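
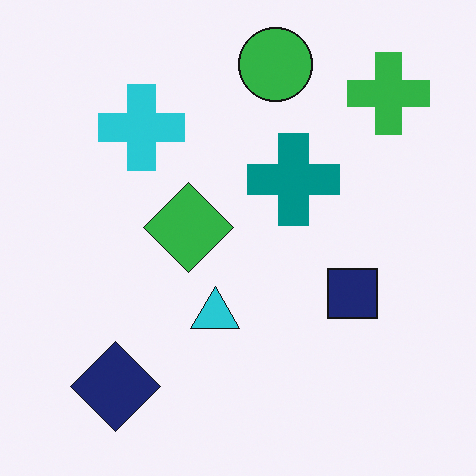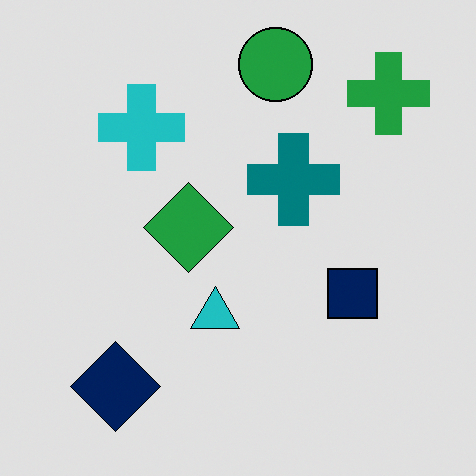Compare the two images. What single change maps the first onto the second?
Posterized to a reduced palette.

Each flat color has snapped to a coarser quantized level — most visibly, the near-white background has dropped to a flat grey.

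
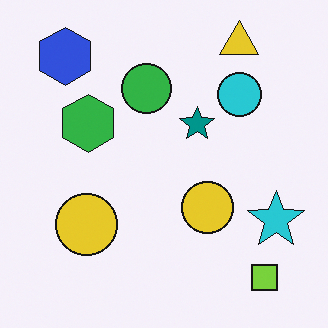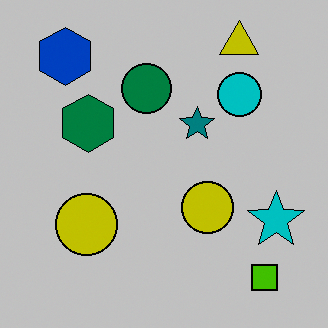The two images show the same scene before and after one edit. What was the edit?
This is the original image heavily posterized to just a handful of flat colors.

Each flat color has snapped to a coarser quantized level — most visibly, the near-white background has dropped to a flat grey.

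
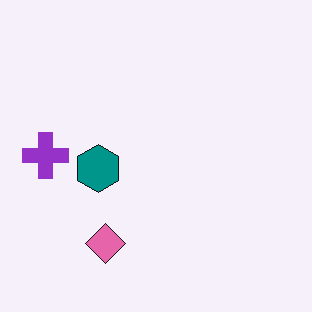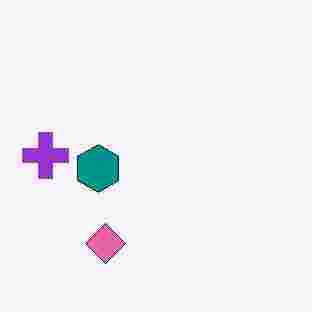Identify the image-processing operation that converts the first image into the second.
The transformation is: degraded with heavy JPEG compression.

Blocky 8×8 compression artifacts appear around shape edges and the flat background shows ringing — characteristic JPEG degradation.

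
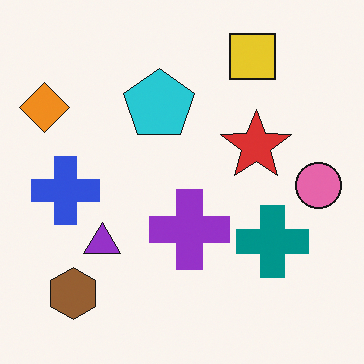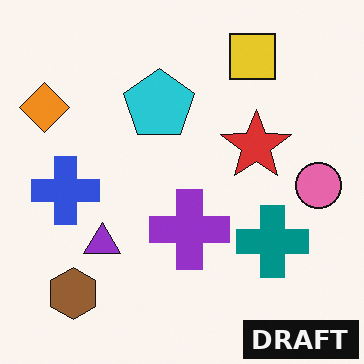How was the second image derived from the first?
The image was watermarked with the text "DRAFT" in the lower-right corner.

A dark label reading "DRAFT" appears in the lower-right corner.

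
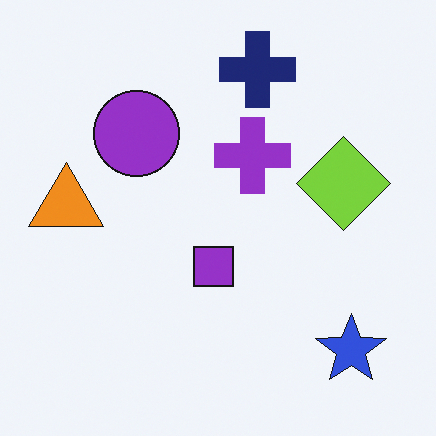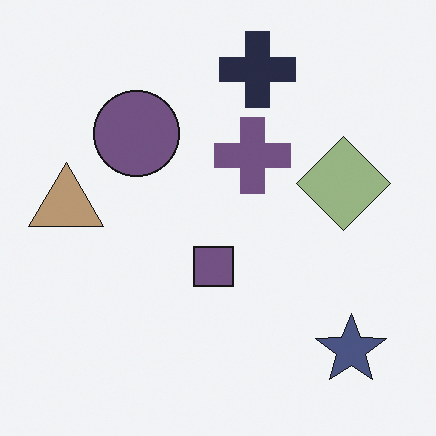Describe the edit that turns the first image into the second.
Heavily desaturated.

All colors are more muted and greyish — a global saturation change.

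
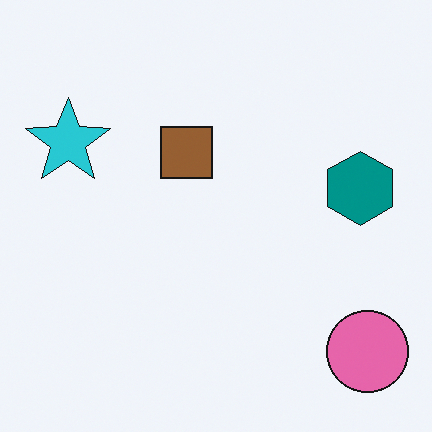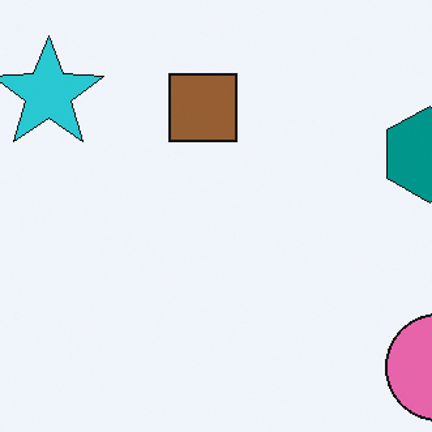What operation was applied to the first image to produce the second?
The transformation is: cropped slightly and scaled back up.

The visible shapes are larger and the field of view is narrower; shapes near the original edges may be partly or wholly outside the frame — a crop-and-rescale.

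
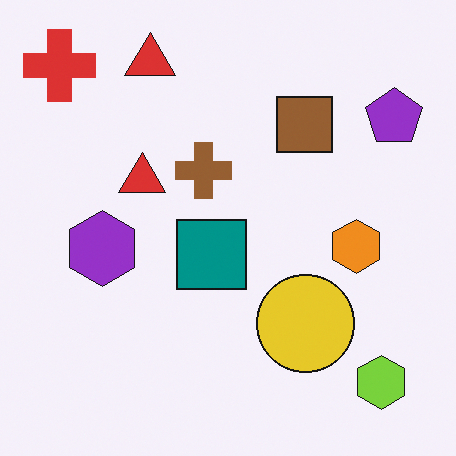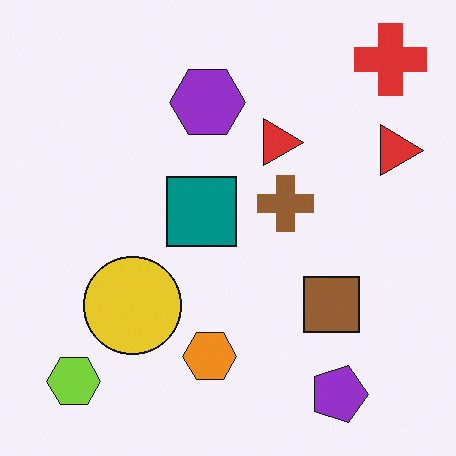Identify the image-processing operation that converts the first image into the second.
Rotated 90° clockwise.

The red cross sits in the top-left of the first image and the top-right of the second — consistent with a whole-image 90° clockwise rotation.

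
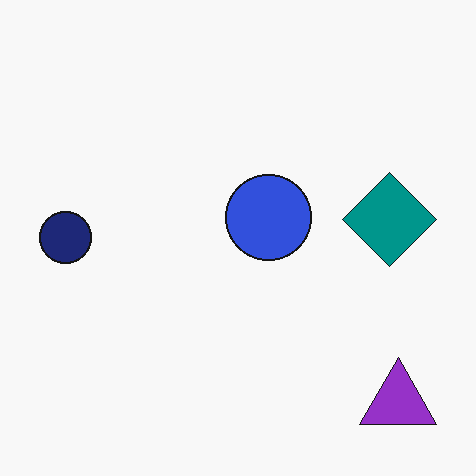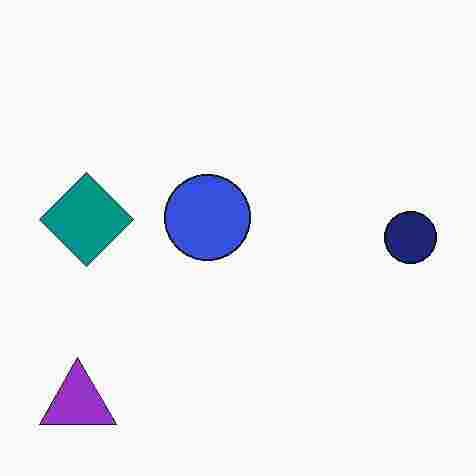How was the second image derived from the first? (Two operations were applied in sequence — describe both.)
This is the original image flipped horizontally (left ↔ right), then heavily JPEG-compressed with obvious blocking artifacts.

The navy circle is in the left of the first image and the right of the second — shapes on opposite sides of the vertical midline have swapped in a mirror flip. Blocky 8×8 compression artifacts appear around shape edges and the flat background shows ringing — characteristic JPEG degradation.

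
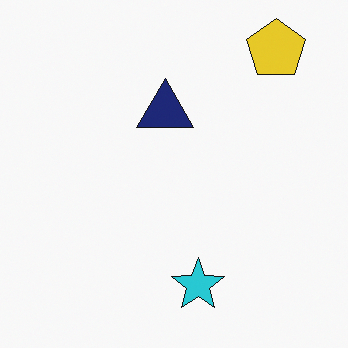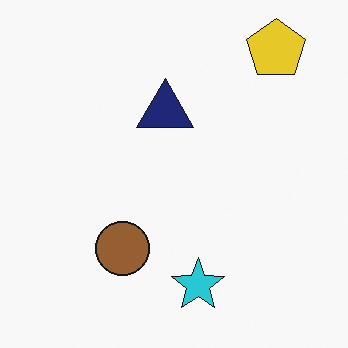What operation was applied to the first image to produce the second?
Overlaid with an additional brown circle.

A brown circle appears in the second image that is absent from the first.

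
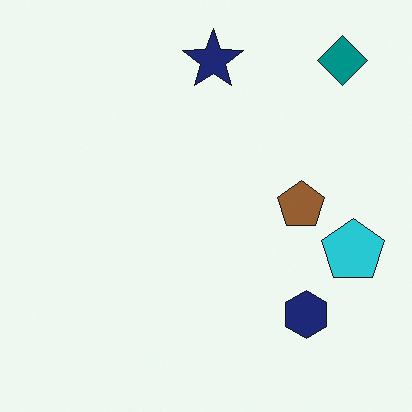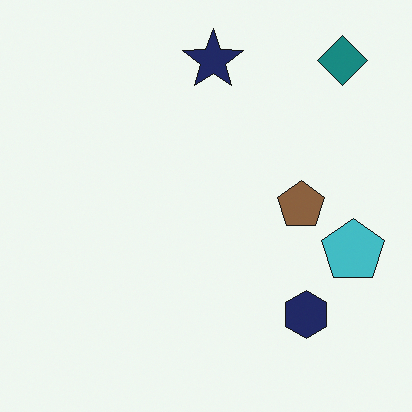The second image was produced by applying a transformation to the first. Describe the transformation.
The transformation is: slightly desaturated.

All colors are more muted and greyish — a global saturation change.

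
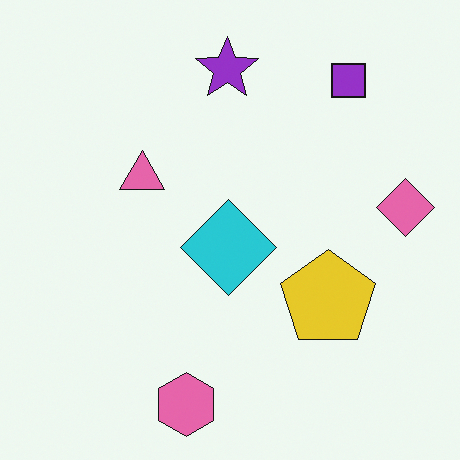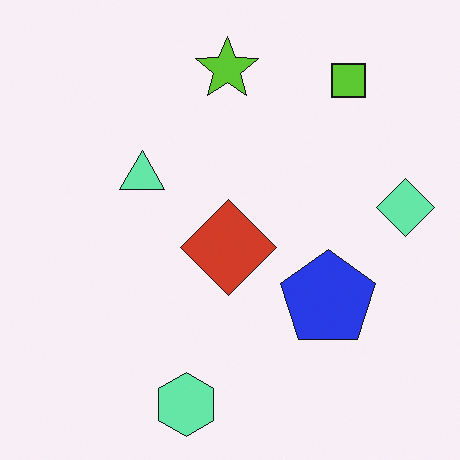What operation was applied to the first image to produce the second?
Hue-shifted through roughly half the color wheel.

Every shape's color has rotated by the same amount around the hue wheel — a uniform hue shift.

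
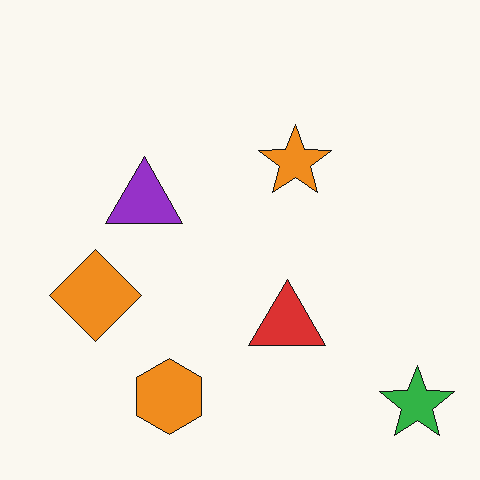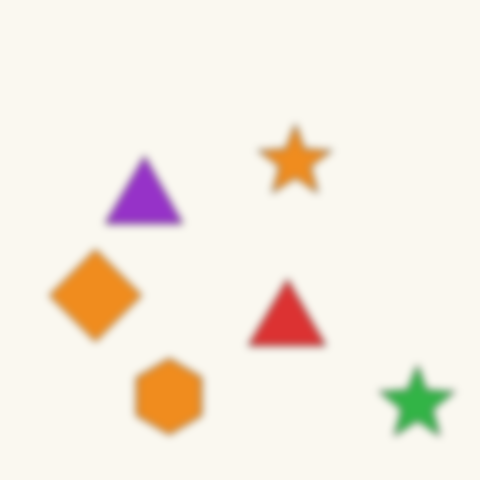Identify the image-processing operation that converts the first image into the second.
The second image is the first moderately blurred.

Shape edges and outlines are uniformly softened across the whole image.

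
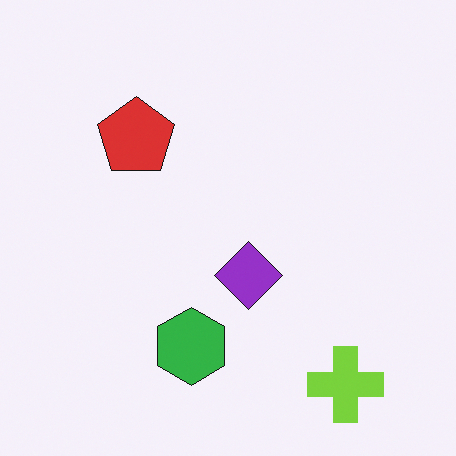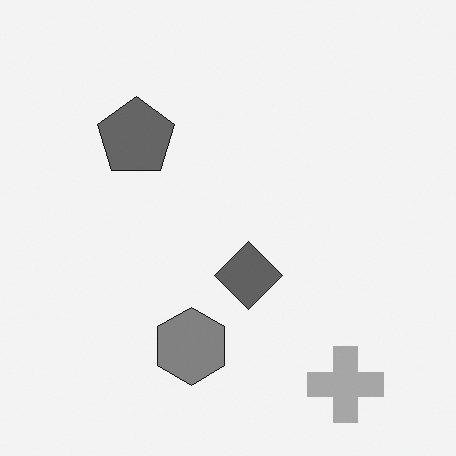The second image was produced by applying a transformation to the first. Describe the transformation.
The second image is the first converted to grayscale.

All color is removed — every shape is now a shade of grey.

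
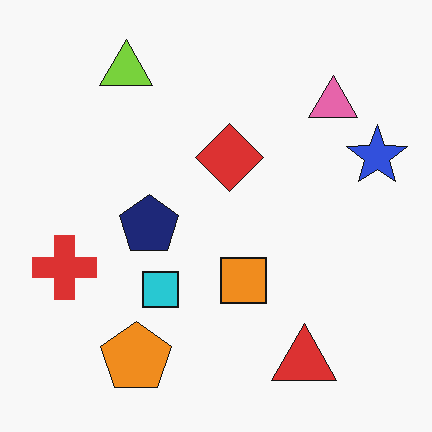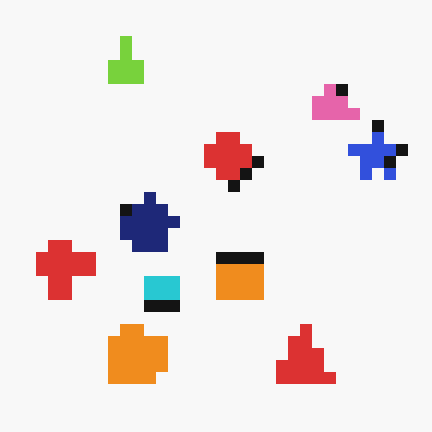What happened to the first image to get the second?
The second image is the first coarsely pixelated.

Shapes are reduced to large square blocks; fine edges and outlines are lost — a downscale-then-upscale (mosaic) effect.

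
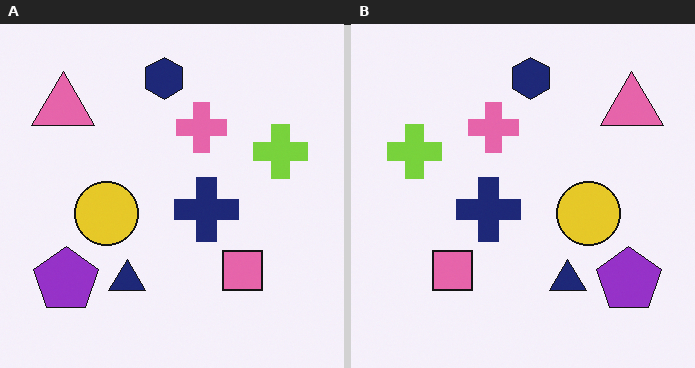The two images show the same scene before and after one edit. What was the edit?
The transformation is: flipped horizontally (left ↔ right).

The pink triangle is in the top-left of the left (A) image and the top-right of the right (B) — shapes on opposite sides of the vertical midline have swapped in a mirror flip.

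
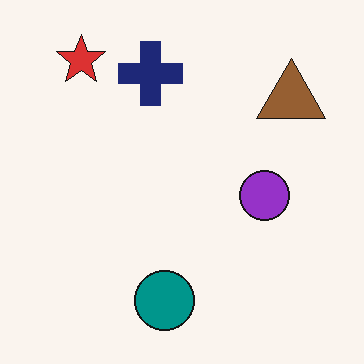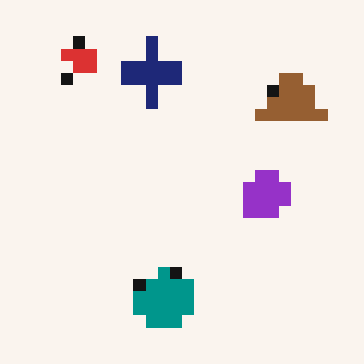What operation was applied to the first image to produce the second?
The transformation is: heavily pixelated into large blocks.

Shapes are reduced to large square blocks; fine edges and outlines are lost — a downscale-then-upscale (mosaic) effect.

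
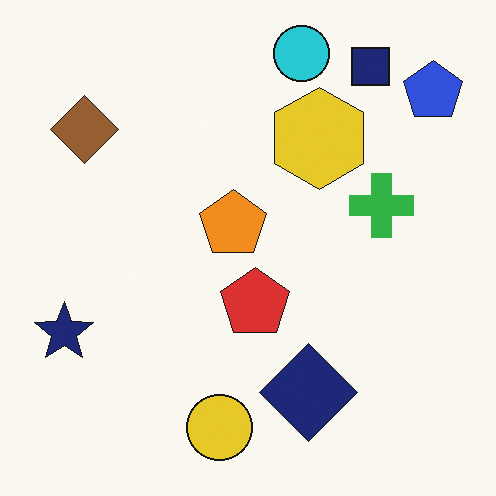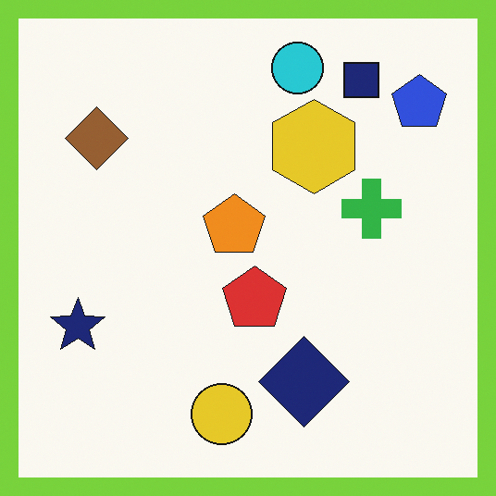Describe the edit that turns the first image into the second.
This is the original image framed with a lime border.

A solid lime frame runs around the edge of the second image, with the content slightly shrunk inside it.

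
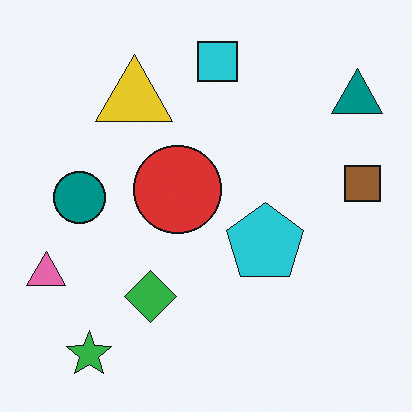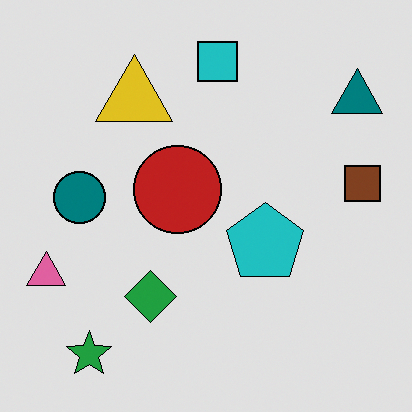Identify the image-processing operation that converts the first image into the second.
The transformation is: moderately posterized.

Each flat color has snapped to a coarser quantized level — most visibly, the near-white background has dropped to a flat grey.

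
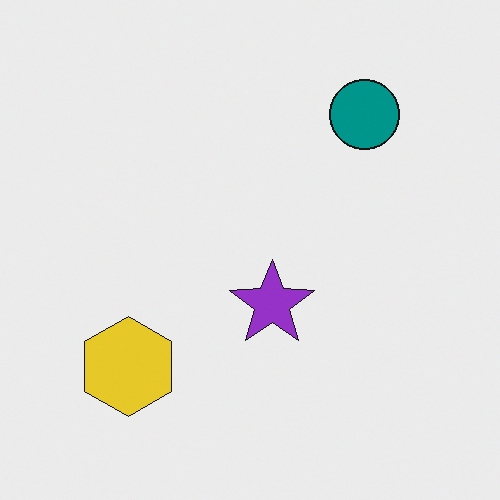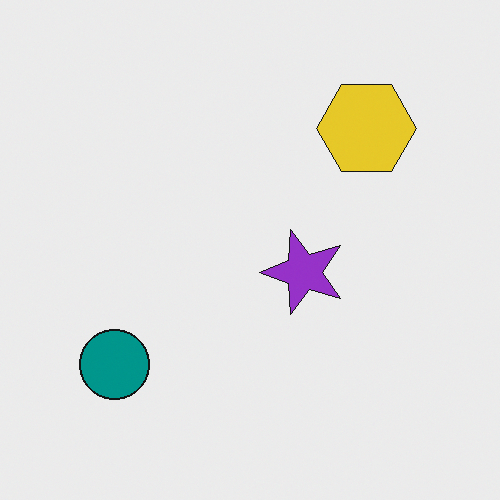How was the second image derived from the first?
The image was transposed (reflected across the top-left ↔ bottom-right diagonal).

Shapes have swapped their row and column positions — what was in the top-right is now in the bottom-left — a diagonal reflection.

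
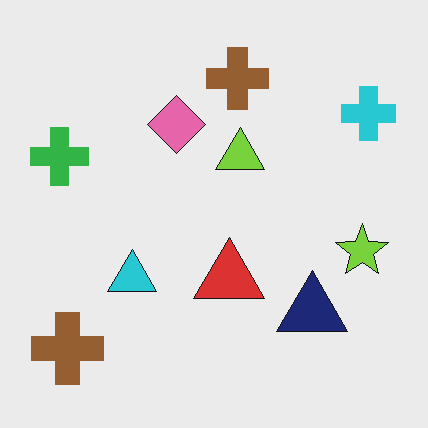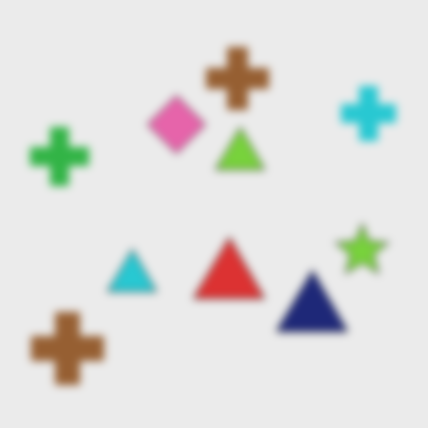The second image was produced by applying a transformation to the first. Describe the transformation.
This is the original image moderately blurred.

Shape edges and outlines are uniformly softened across the whole image.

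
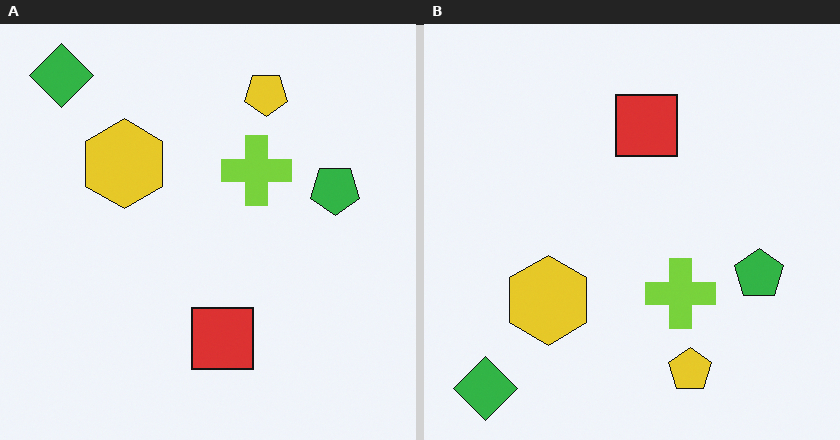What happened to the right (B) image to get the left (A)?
It was flipped vertically (top ↔ bottom).

The green diamond is in the bottom-left of the right (B) image and the top-left of the left (A) — shapes on opposite sides of the horizontal midline have swapped in a mirror flip.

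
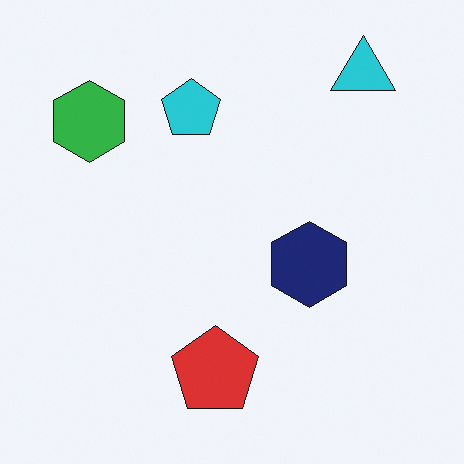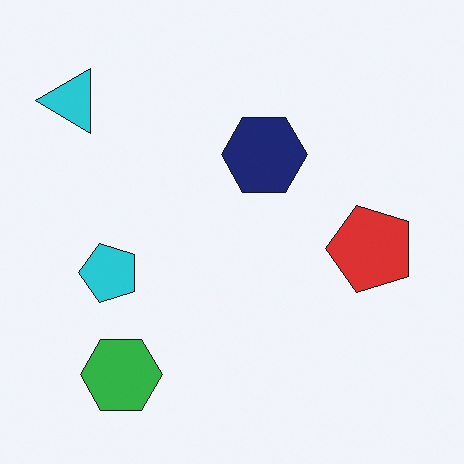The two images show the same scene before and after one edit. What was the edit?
This is the original image rotated 90° counter-clockwise.

The cyan triangle sits in the top-right of the first image and the top-left of the second — consistent with a whole-image 90° counter-clockwise rotation.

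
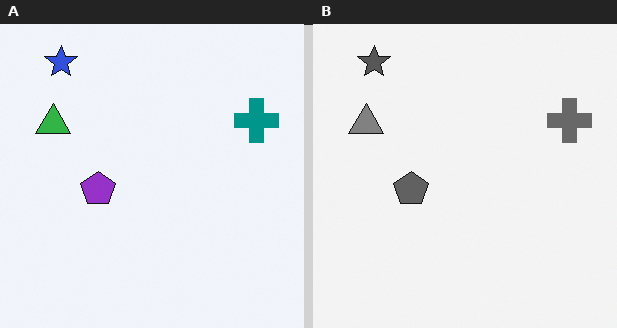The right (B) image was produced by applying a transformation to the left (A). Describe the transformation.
It was converted to grayscale.

All color is removed — every shape is now a shade of grey.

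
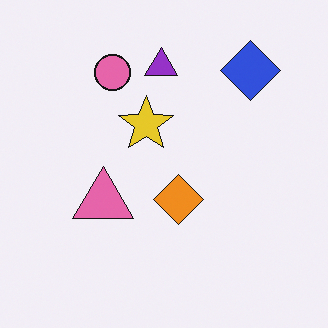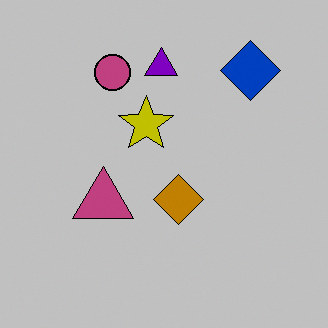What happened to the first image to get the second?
The image was heavily posterized to just a handful of flat colors.

Each flat color has snapped to a coarser quantized level — most visibly, the near-white background has dropped to a flat grey.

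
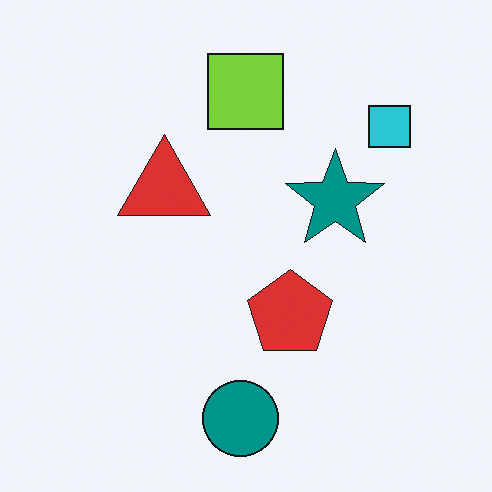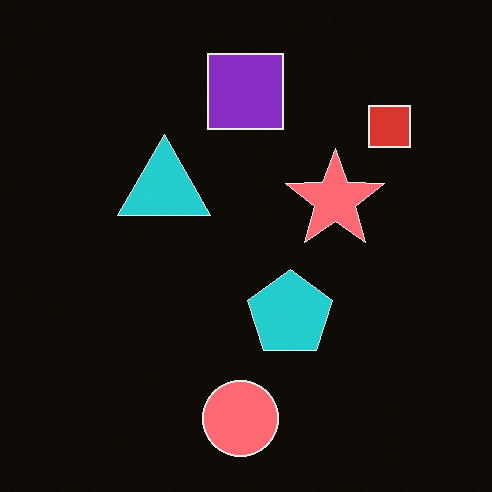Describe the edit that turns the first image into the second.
The image was color-inverted (negative).

The light background has become dark and every shape's color is its complement — a photographic negative.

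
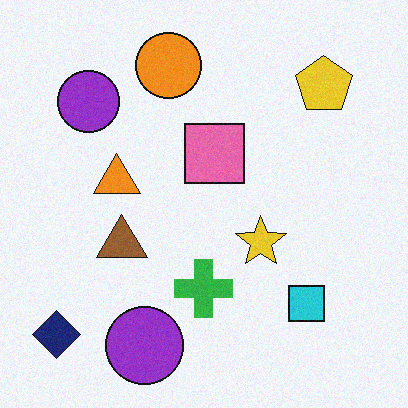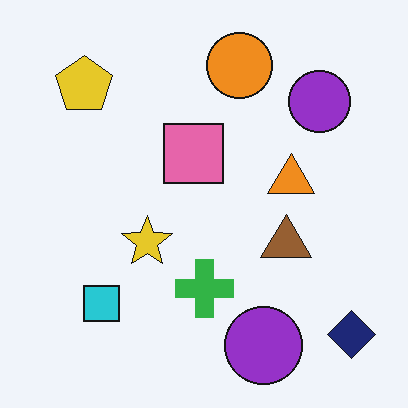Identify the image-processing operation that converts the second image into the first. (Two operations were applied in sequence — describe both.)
The transformation is: flipped horizontally (left ↔ right), then degraded with a light layer of grain.

The navy diamond is in the bottom-right of the second image and the bottom-left of the first — shapes on opposite sides of the vertical midline have swapped in a mirror flip. Random speckle covers the whole image, including the flat background.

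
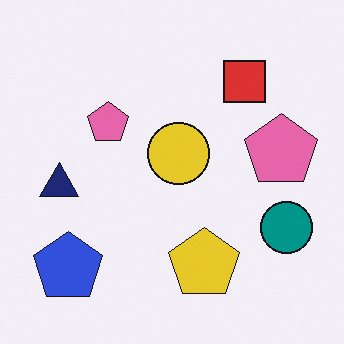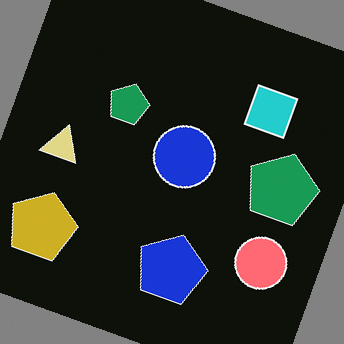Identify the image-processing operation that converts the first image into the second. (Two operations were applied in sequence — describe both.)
It was color-inverted (negative), then rotated clockwise by a moderate amount.

The light background has become dark and every shape's color is its complement — a photographic negative. Every shape is tilted by the same angle and the image corners show triangular fill wedges — a whole-image rotation by a non-right angle.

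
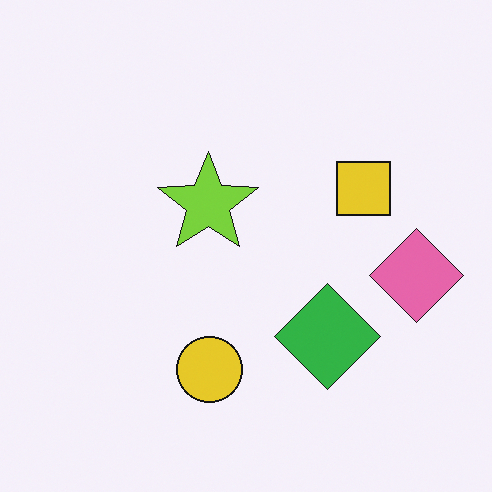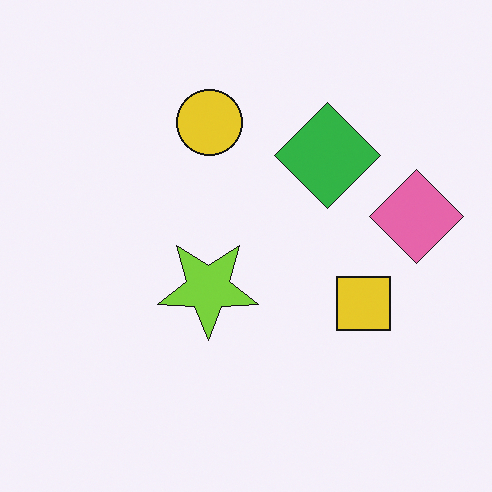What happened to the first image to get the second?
It was flipped vertically (top ↔ bottom).

The yellow circle is in the bottom of the first image and the top of the second — shapes on opposite sides of the horizontal midline have swapped in a mirror flip.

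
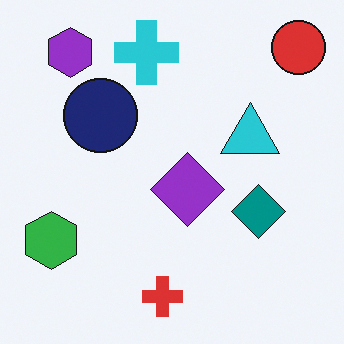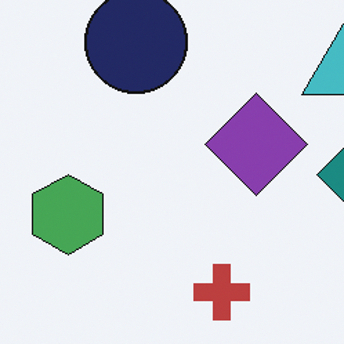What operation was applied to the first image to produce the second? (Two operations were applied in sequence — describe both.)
This is the original image slightly desaturated, then cropped slightly and scaled back up.

All colors are more muted and greyish — a global saturation change. The visible shapes are larger and the field of view is narrower; shapes near the original edges may be partly or wholly outside the frame — a crop-and-rescale.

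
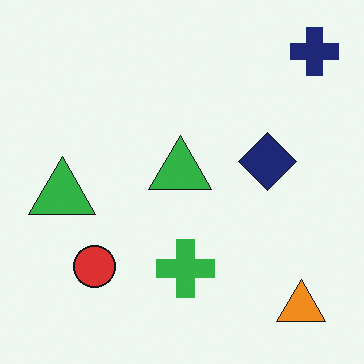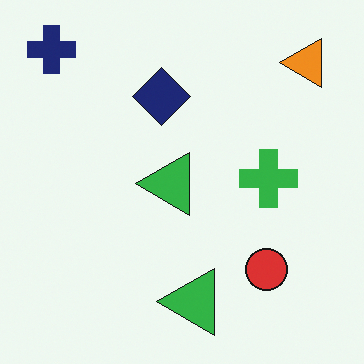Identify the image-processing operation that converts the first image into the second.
The transformation is: rotated 90° counter-clockwise.

The navy cross sits in the top-right of the first image and the top-left of the second — consistent with a whole-image 90° counter-clockwise rotation.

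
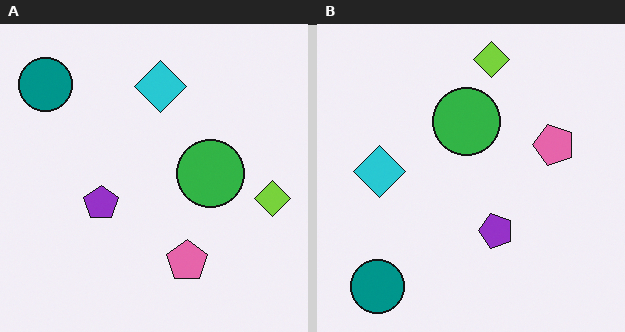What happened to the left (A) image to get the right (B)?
It was rotated 90° counter-clockwise.

The teal circle sits in the top-left of the left (A) image and the bottom-left of the right (B) — consistent with a whole-image 90° counter-clockwise rotation.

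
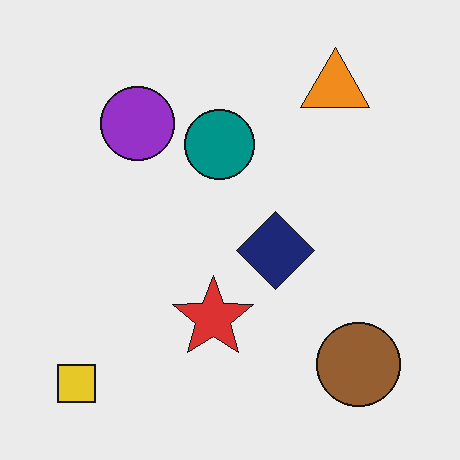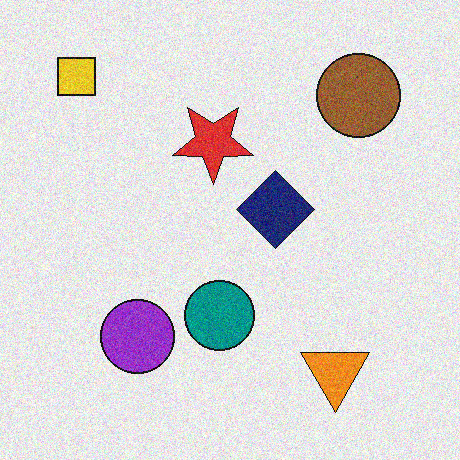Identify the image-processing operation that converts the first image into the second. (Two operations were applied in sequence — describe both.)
The transformation is: flipped vertically (top ↔ bottom), then degraded with moderate additive noise.

The yellow square is in the bottom-left of the first image and the top-left of the second — shapes on opposite sides of the horizontal midline have swapped in a mirror flip. Random speckle covers the whole image, including the flat background.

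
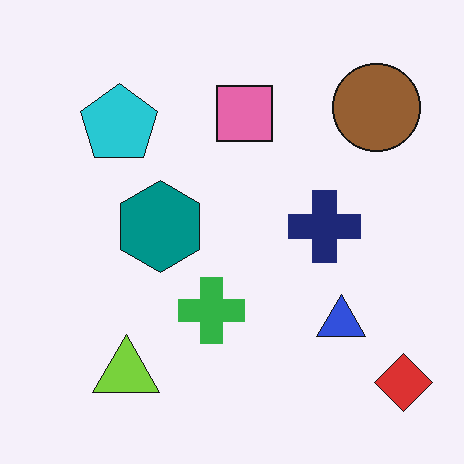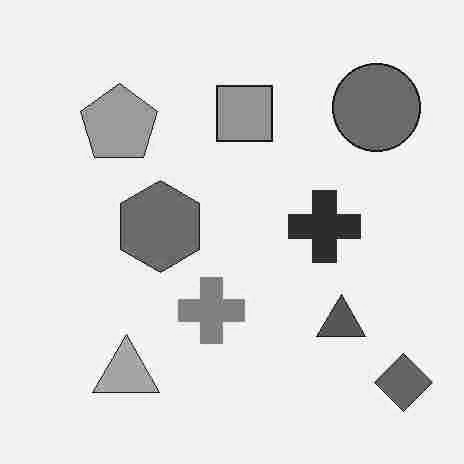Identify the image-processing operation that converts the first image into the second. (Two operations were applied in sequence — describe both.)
The image was degraded with heavy JPEG compression, then converted to grayscale.

Blocky 8×8 compression artifacts appear around shape edges and the flat background shows ringing — characteristic JPEG degradation. All color is removed — every shape is now a shade of grey.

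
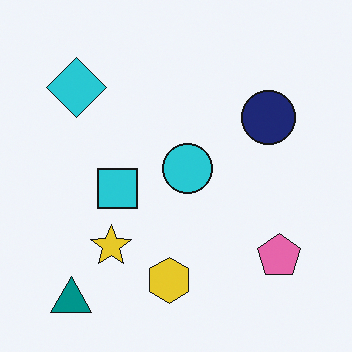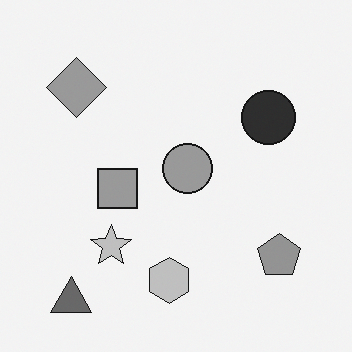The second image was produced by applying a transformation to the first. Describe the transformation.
Converted to grayscale.

All color is removed — every shape is now a shade of grey.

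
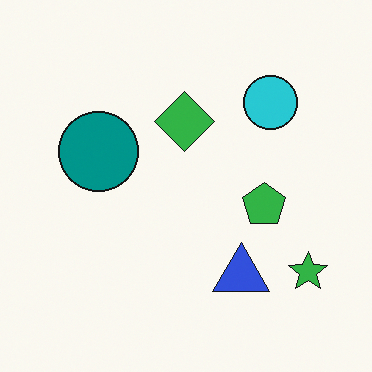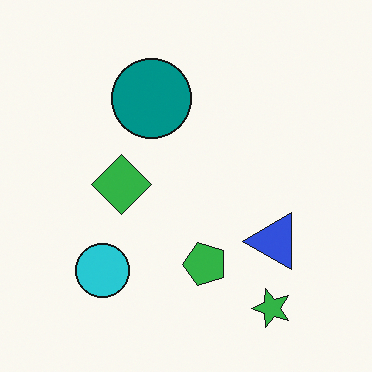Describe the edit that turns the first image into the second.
It was transposed (reflected across the top-left ↔ bottom-right diagonal).

Shapes have swapped their row and column positions — what was in the top-right is now in the bottom-left — a diagonal reflection.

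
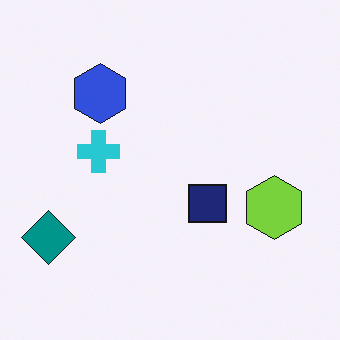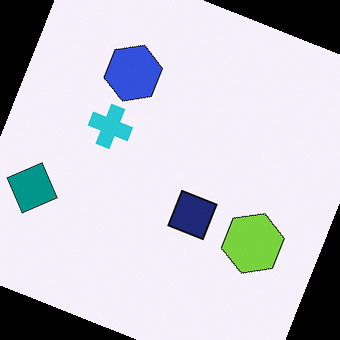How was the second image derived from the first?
This is the original image rotated clockwise by a clearly visible amount.

Every shape is tilted by the same angle and the image corners show triangular fill wedges — a whole-image rotation by a non-right angle.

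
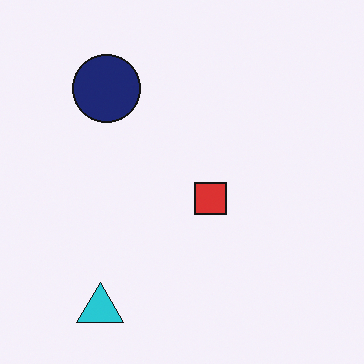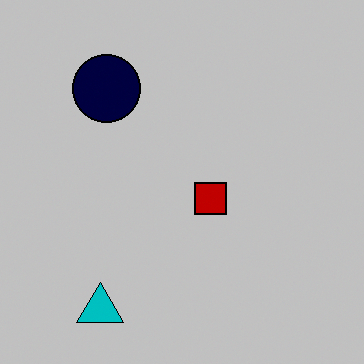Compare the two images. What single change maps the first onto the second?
The transformation is: heavily posterized to just a handful of flat colors.

Each flat color has snapped to a coarser quantized level — most visibly, the near-white background has dropped to a flat grey.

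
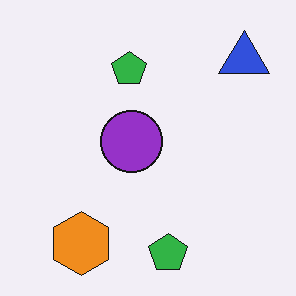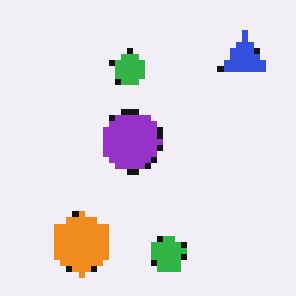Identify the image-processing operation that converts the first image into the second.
It was pixelated into visible square blocks.

Shapes are reduced to large square blocks; fine edges and outlines are lost — a downscale-then-upscale (mosaic) effect.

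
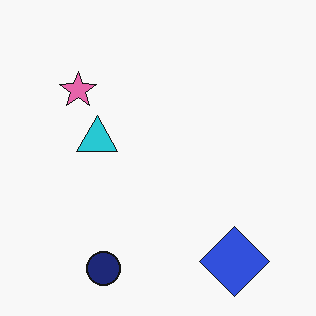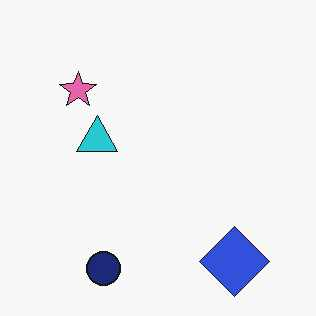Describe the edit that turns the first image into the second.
It was JPEG-compressed with visible artifacts.

Blocky 8×8 compression artifacts appear around shape edges and the flat background shows ringing — characteristic JPEG degradation.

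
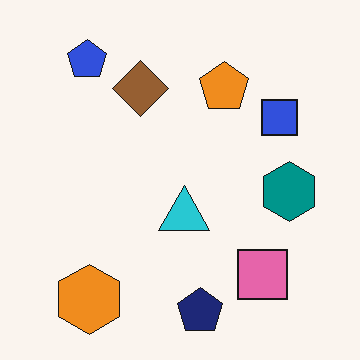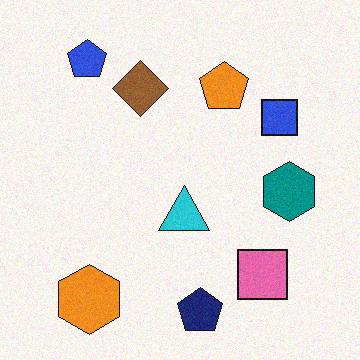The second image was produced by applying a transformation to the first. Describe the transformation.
The second image is the first degraded with light additive noise.

Random speckle covers the whole image, including the flat background.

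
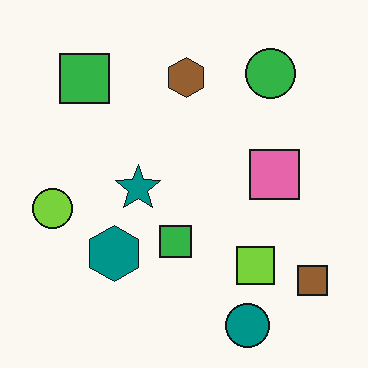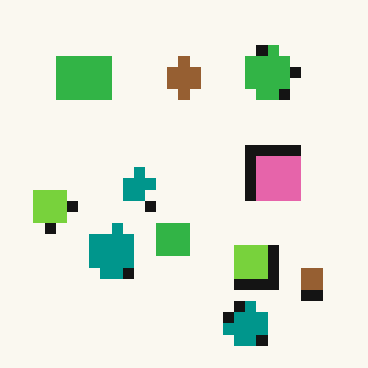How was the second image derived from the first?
This is the original image heavily pixelated into large blocks.

Shapes are reduced to large square blocks; fine edges and outlines are lost — a downscale-then-upscale (mosaic) effect.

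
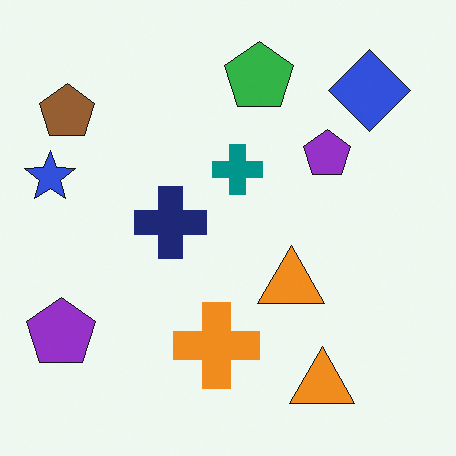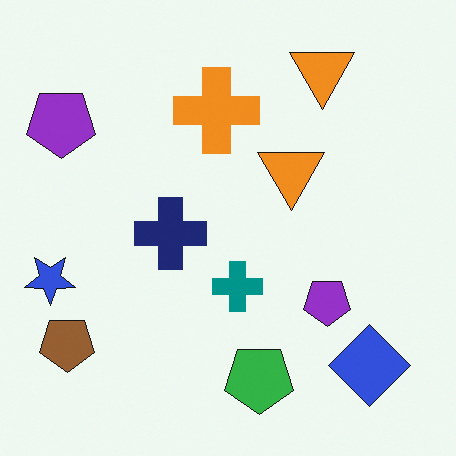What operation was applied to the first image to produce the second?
Flipped vertically (top ↔ bottom).

The green pentagon is in the top of the first image and the bottom of the second — shapes on opposite sides of the horizontal midline have swapped in a mirror flip.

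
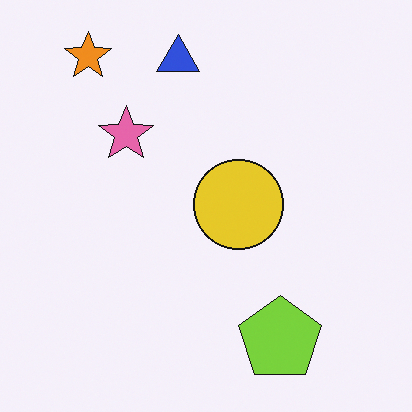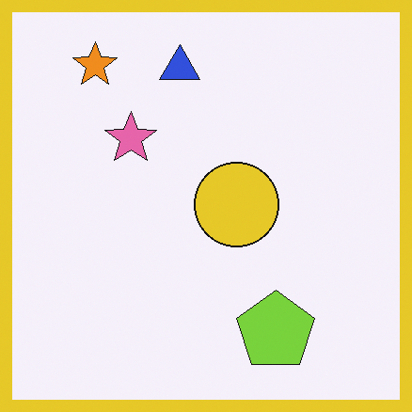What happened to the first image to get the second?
Framed with a yellow border.

A solid yellow frame runs around the edge of the second image, with the content slightly shrunk inside it.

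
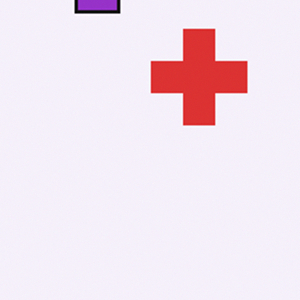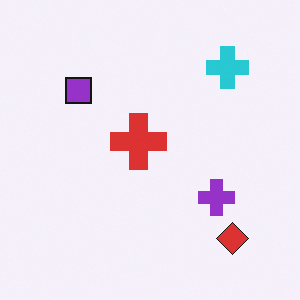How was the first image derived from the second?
This is the original image cropped to a noticeably smaller region and rescaled.

The visible shapes are larger and the field of view is narrower; shapes near the original edges may be partly or wholly outside the frame — a crop-and-rescale.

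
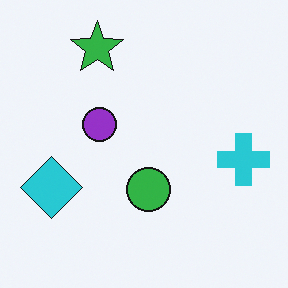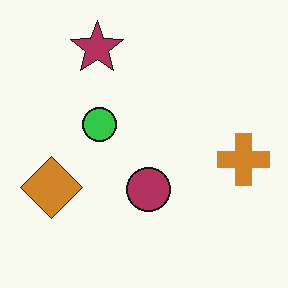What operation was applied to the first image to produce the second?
The second image is the first hue-shifted by a large amount.

Every shape's color has rotated by the same amount around the hue wheel — a uniform hue shift.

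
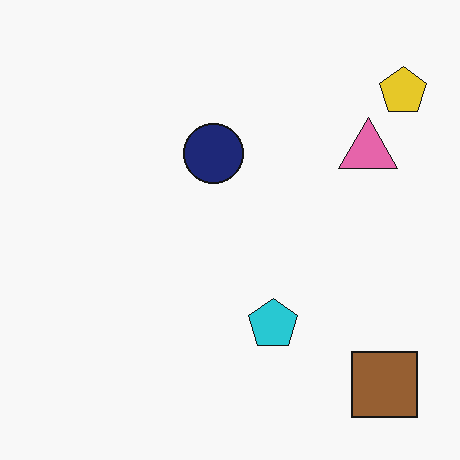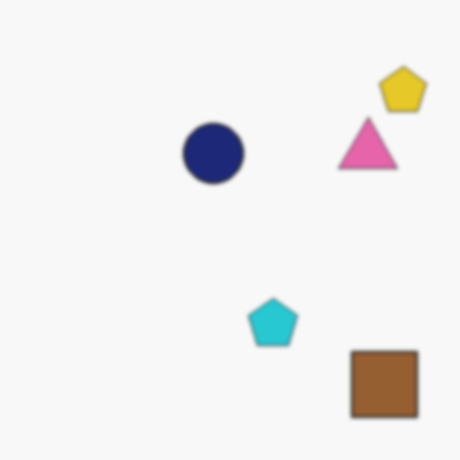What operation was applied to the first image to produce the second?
The transformation is: given a subtle gaussian blur.

Shape edges and outlines are uniformly softened across the whole image.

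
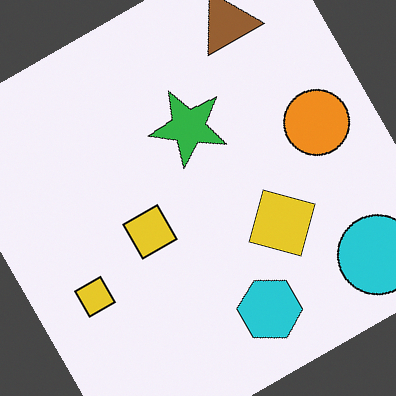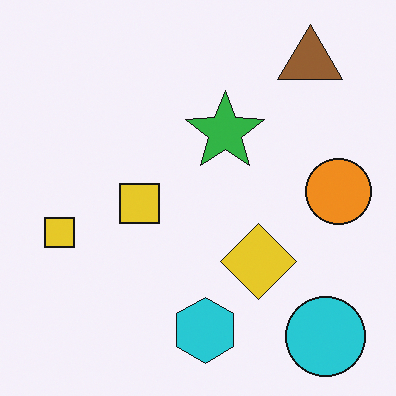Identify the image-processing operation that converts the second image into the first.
The first image is the second rotated counter-clockwise by a moderate amount.

Every shape is tilted by the same angle and the image corners show triangular fill wedges — a whole-image rotation by a non-right angle.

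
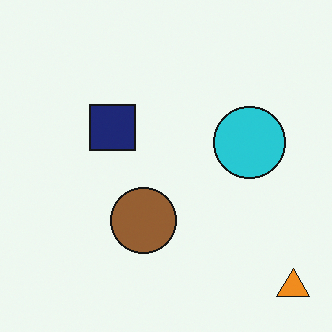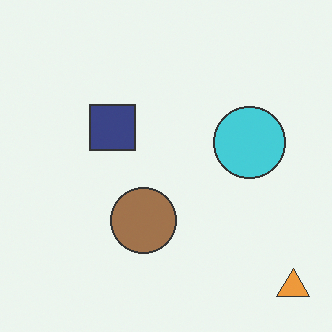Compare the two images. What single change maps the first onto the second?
Given slightly reduced contrast.

Tones are pushed toward mid-grey across the whole image — a global contrast change.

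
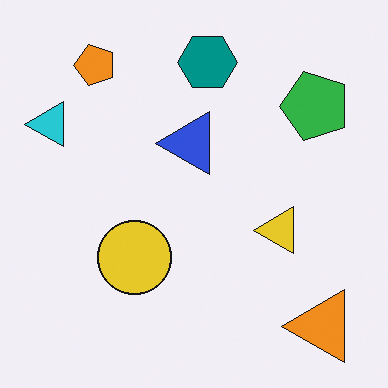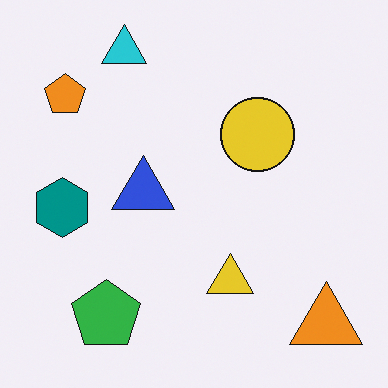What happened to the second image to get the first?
Transposed (reflected across the top-left ↔ bottom-right diagonal).

Shapes have swapped their row and column positions — what was in the top-right is now in the bottom-left — a diagonal reflection.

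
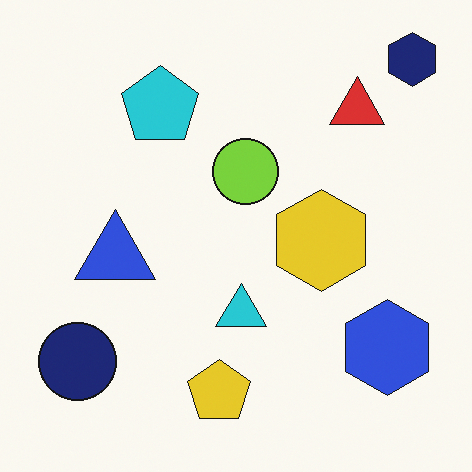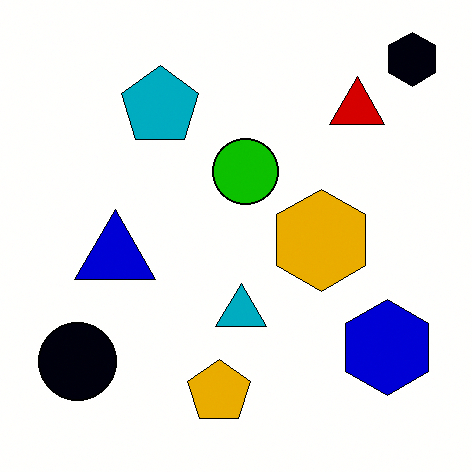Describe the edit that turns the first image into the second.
The transformation is: given much higher contrast.

Tones are pushed away from mid-grey across the whole image — a global contrast change.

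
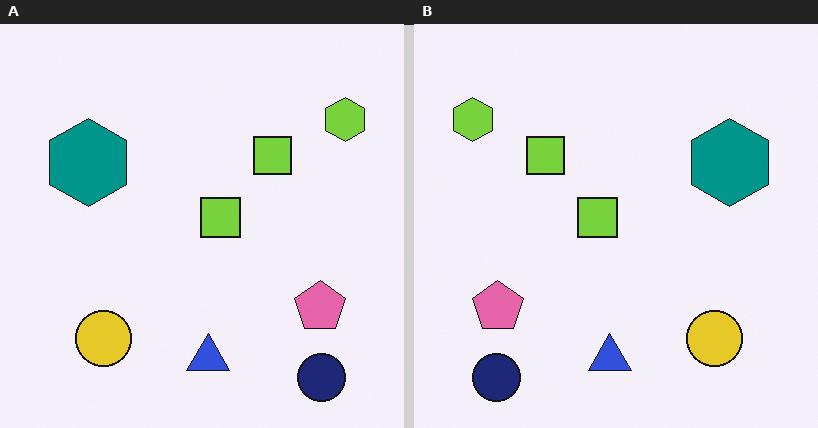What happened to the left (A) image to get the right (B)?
The transformation is: flipped horizontally (left ↔ right).

The lime hexagon is in the top-right of the left (A) image and the top-left of the right (B) — shapes on opposite sides of the vertical midline have swapped in a mirror flip.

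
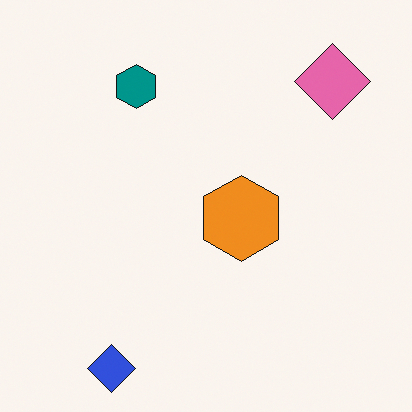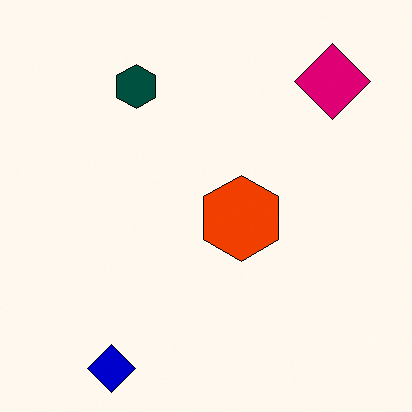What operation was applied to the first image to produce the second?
It was given much higher contrast.

Tones are pushed away from mid-grey across the whole image — a global contrast change.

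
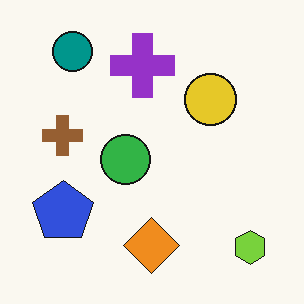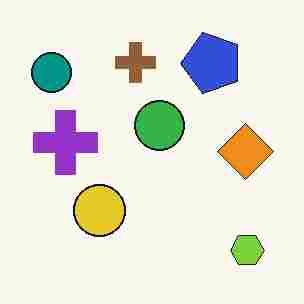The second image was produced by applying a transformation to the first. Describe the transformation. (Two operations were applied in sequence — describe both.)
The image was degraded with heavy JPEG compression, then transposed (reflected across the top-left ↔ bottom-right diagonal).

Blocky 8×8 compression artifacts appear around shape edges and the flat background shows ringing — characteristic JPEG degradation. Shapes have swapped their row and column positions — what was in the top-right is now in the bottom-left — a diagonal reflection.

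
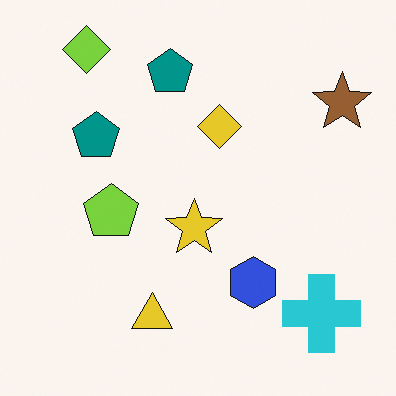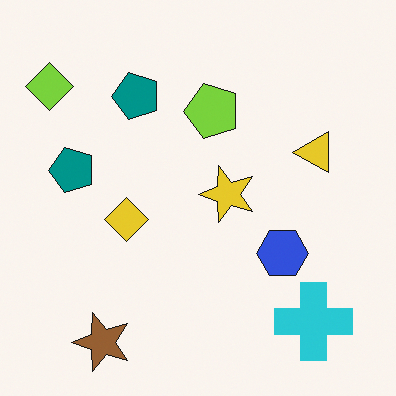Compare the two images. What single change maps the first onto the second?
The second image is the first transposed (reflected across the top-left ↔ bottom-right diagonal).

Shapes have swapped their row and column positions — what was in the top-right is now in the bottom-left — a diagonal reflection.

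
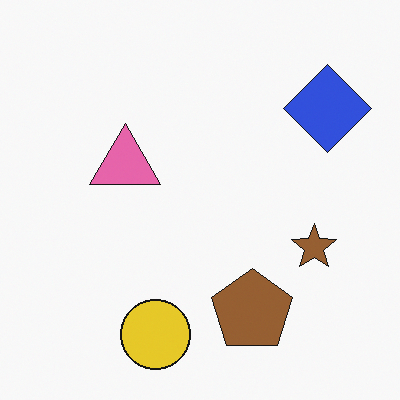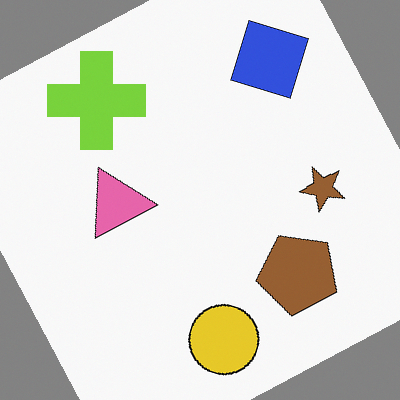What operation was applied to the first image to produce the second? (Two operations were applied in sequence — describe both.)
The image was rotated counter-clockwise by a clearly visible amount, then overlaid with an additional lime cross.

Every shape is tilted by the same angle and the image corners show triangular fill wedges — a whole-image rotation by a non-right angle. A lime cross appears in the second image that is absent from the first.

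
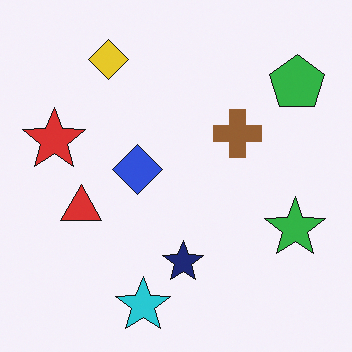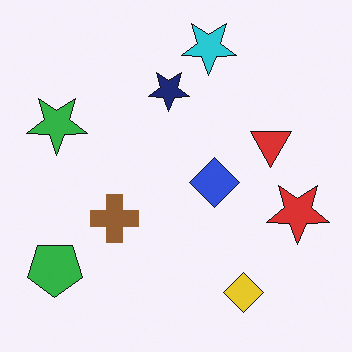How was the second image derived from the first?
The transformation is: rotated 180°.

The green pentagon sits in the top-right of the first image and the bottom-left of the second — consistent with a whole-image 180° rotation.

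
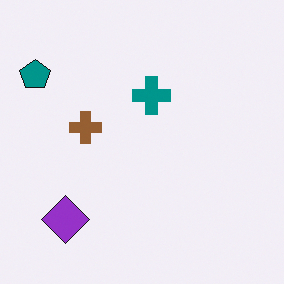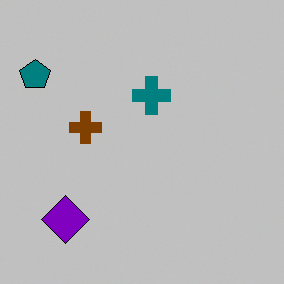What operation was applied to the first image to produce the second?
The image was heavily posterized to just a handful of flat colors.

Each flat color has snapped to a coarser quantized level — most visibly, the near-white background has dropped to a flat grey.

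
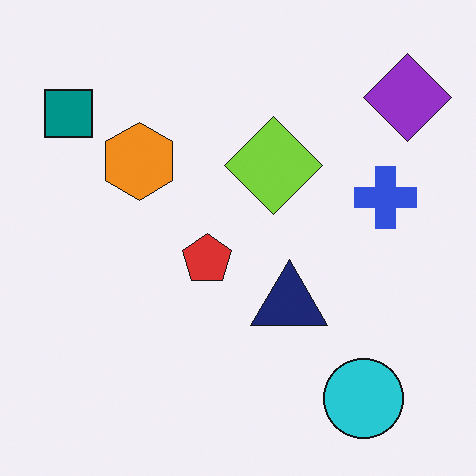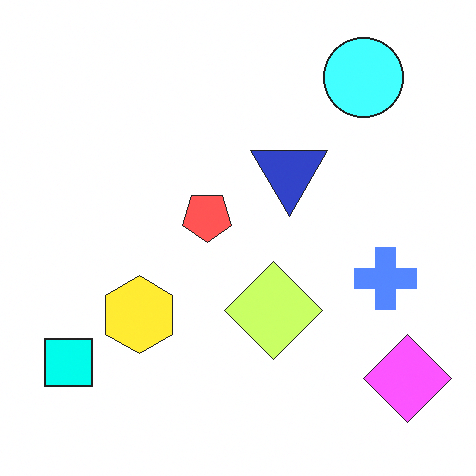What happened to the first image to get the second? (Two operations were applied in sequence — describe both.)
The second image is the first brightened a lot, then flipped vertically (top ↔ bottom).

Every pixel — background and shapes alike — is uniformly brightened. The cyan circle is in the bottom-right of the first image and the top-right of the second — shapes on opposite sides of the horizontal midline have swapped in a mirror flip.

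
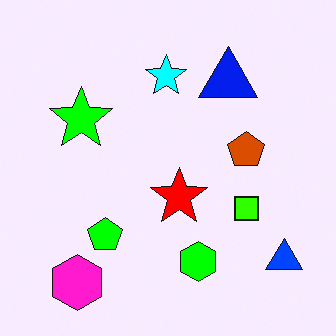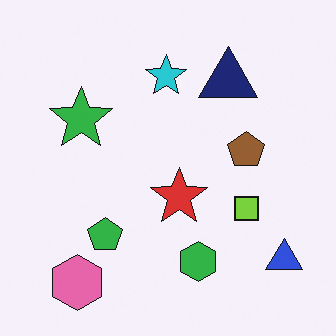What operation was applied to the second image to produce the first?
It was made much more vivid (saturation change).

All colors are more vivid — a global saturation change.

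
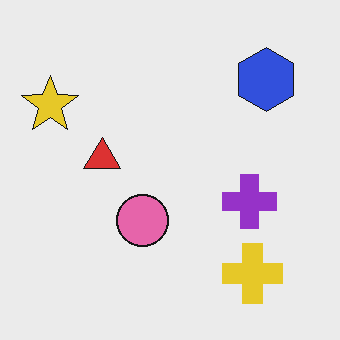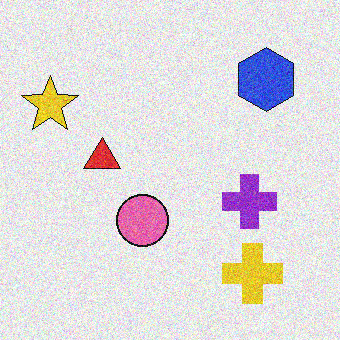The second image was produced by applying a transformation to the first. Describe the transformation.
The second image is the first degraded with visible gaussian noise.

Random speckle covers the whole image, including the flat background.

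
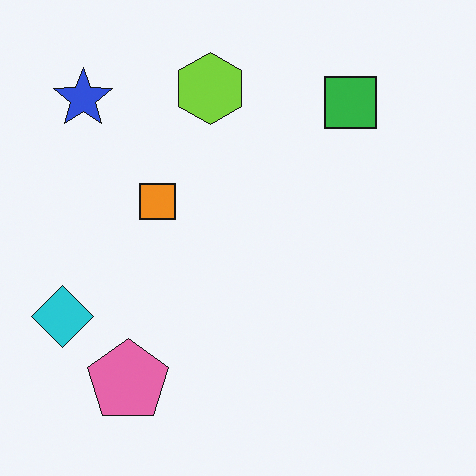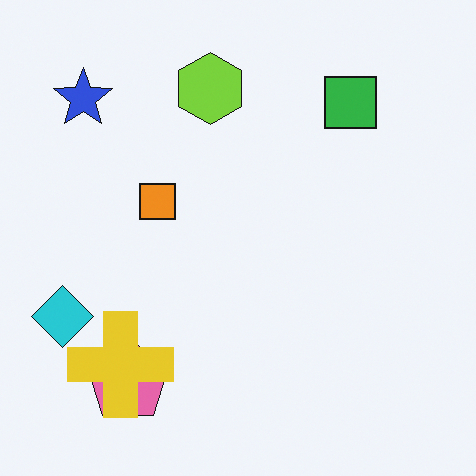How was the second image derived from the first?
The transformation is: overlaid with an additional yellow cross.

A yellow cross appears in the second image that is absent from the first.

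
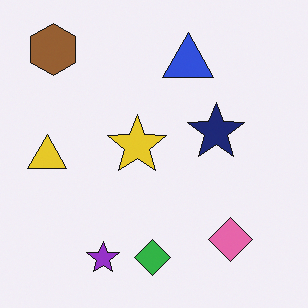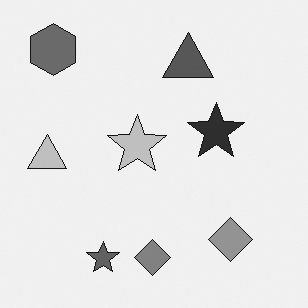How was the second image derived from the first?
It was converted to grayscale.

All color is removed — every shape is now a shade of grey.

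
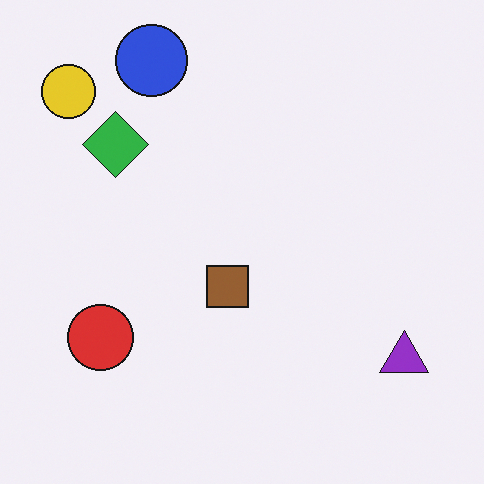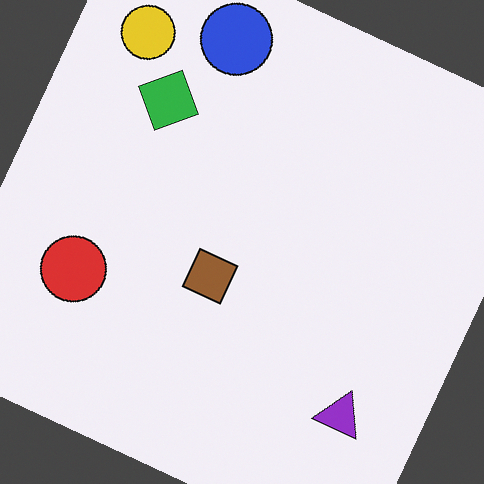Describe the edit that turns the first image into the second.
It was rotated clockwise by a clearly visible amount.

Every shape is tilted by the same angle and the image corners show triangular fill wedges — a whole-image rotation by a non-right angle.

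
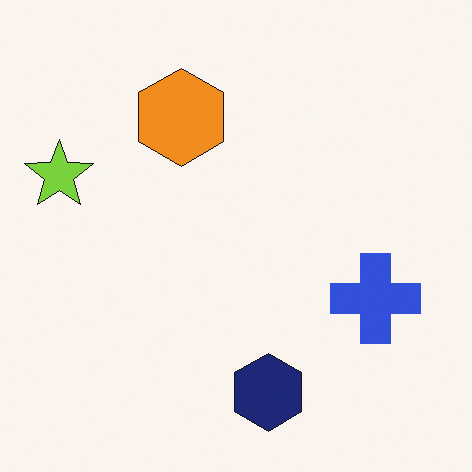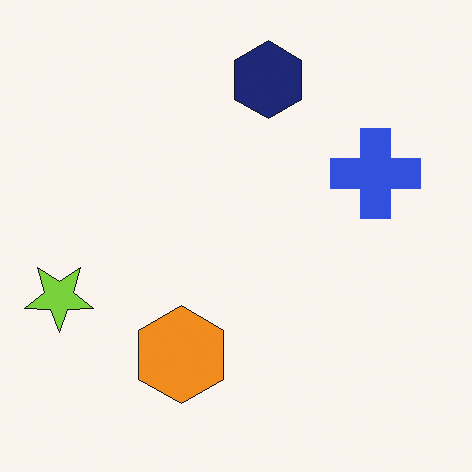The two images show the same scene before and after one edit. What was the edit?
The image was flipped vertically (top ↔ bottom).

The navy hexagon is in the bottom of the first image and the top of the second — shapes on opposite sides of the horizontal midline have swapped in a mirror flip.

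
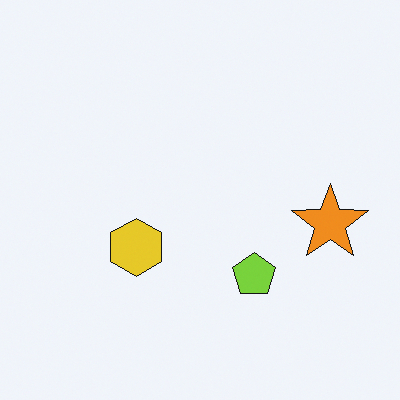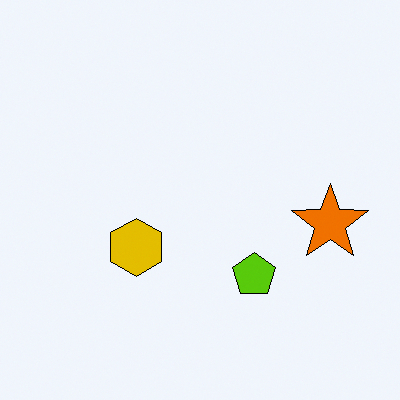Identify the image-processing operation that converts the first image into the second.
It was given slightly increased contrast.

Tones are pushed away from mid-grey across the whole image — a global contrast change.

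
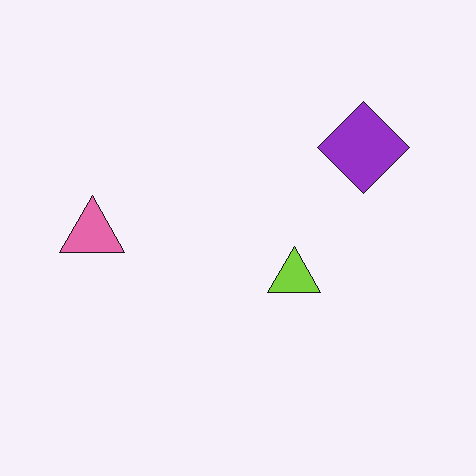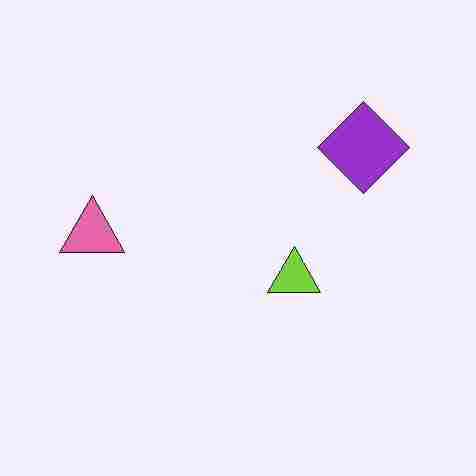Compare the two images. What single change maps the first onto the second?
The second image is the first heavily JPEG-compressed with obvious blocking artifacts.

Blocky 8×8 compression artifacts appear around shape edges and the flat background shows ringing — characteristic JPEG degradation.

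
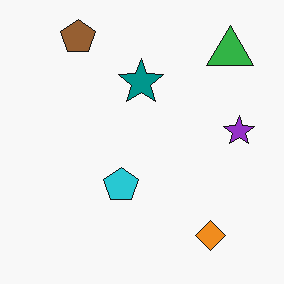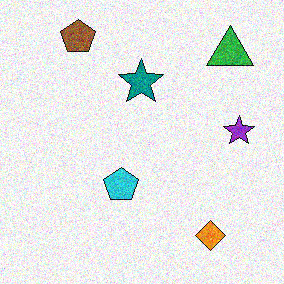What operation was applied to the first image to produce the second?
The image was degraded with visible gaussian noise.

Random speckle covers the whole image, including the flat background.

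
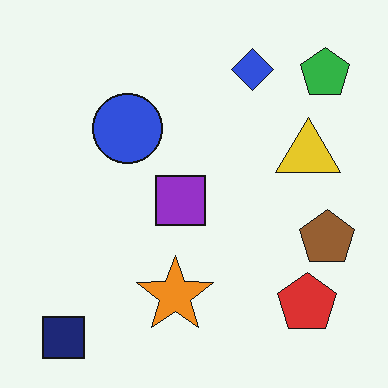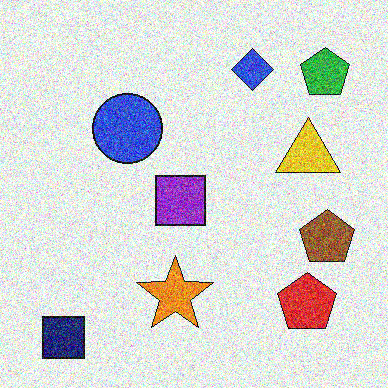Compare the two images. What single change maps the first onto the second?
The second image is the first degraded with heavy additive noise.

Random speckle covers the whole image, including the flat background.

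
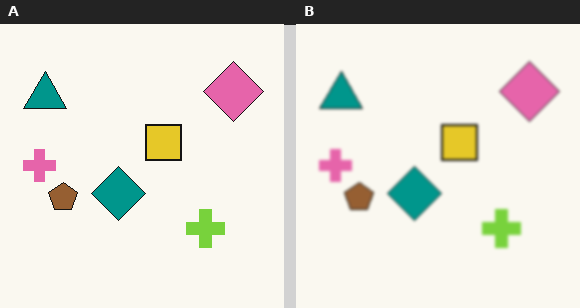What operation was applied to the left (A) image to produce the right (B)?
This is the original image slightly softened.

Shape edges and outlines are uniformly softened across the whole image.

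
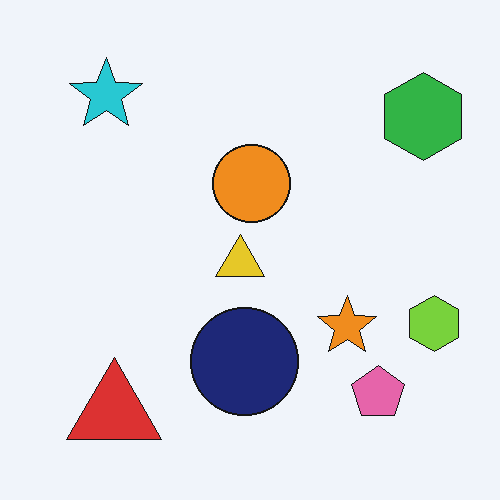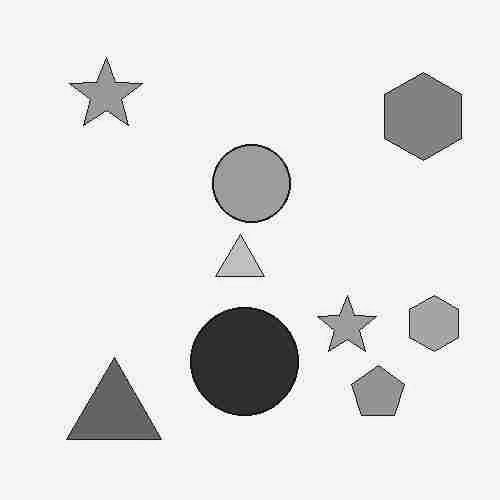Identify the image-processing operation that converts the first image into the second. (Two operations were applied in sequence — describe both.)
This is the original image degraded with heavy JPEG compression, then converted to grayscale.

Blocky 8×8 compression artifacts appear around shape edges and the flat background shows ringing — characteristic JPEG degradation. All color is removed — every shape is now a shade of grey.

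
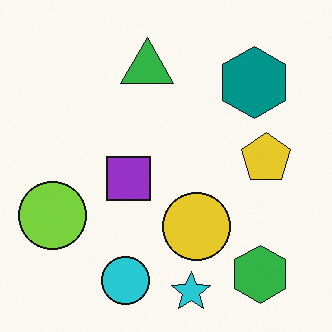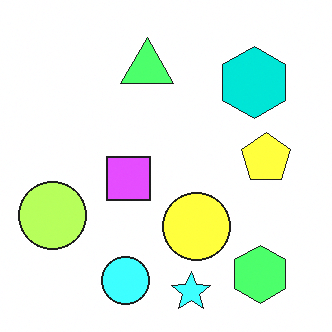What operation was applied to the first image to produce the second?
The image was substantially brightened.

Every pixel — background and shapes alike — is uniformly brightened.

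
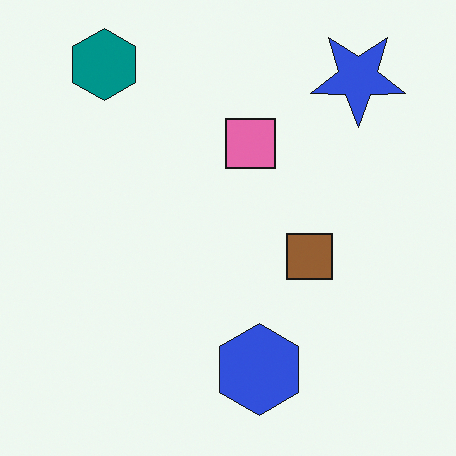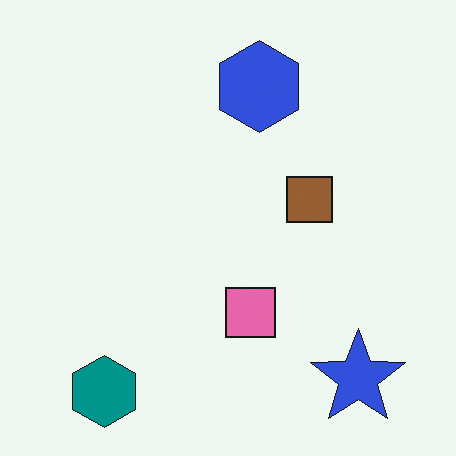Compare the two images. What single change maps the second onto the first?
The image was flipped vertically (top ↔ bottom).

The teal hexagon is in the bottom-left of the second image and the top-left of the first — shapes on opposite sides of the horizontal midline have swapped in a mirror flip.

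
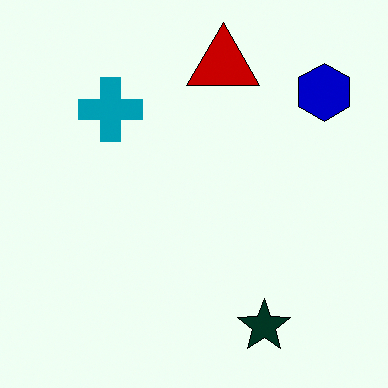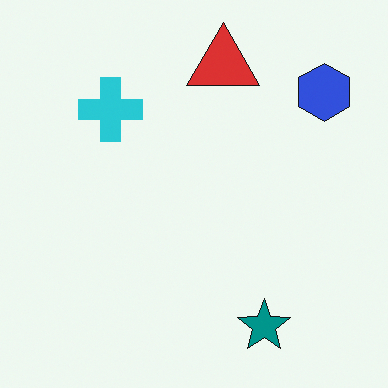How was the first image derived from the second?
Given much higher contrast.

Tones are pushed away from mid-grey across the whole image — a global contrast change.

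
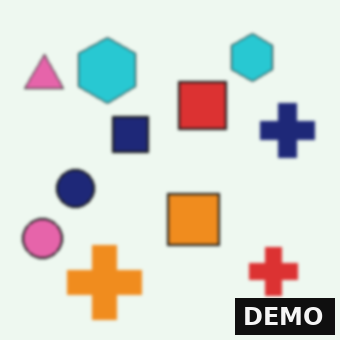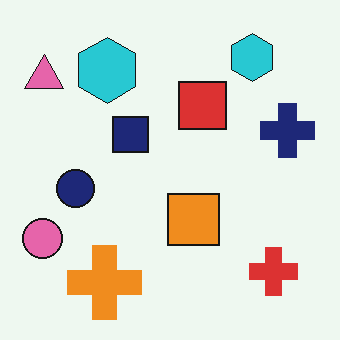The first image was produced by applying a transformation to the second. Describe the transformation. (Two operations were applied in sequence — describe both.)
The image was given a subtle gaussian blur, then watermarked with the text "DEMO" in the lower-right corner.

Shape edges and outlines are uniformly softened across the whole image. A dark label reading "DEMO" appears in the lower-right corner.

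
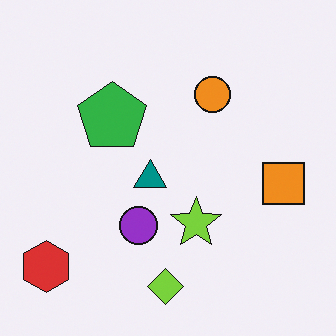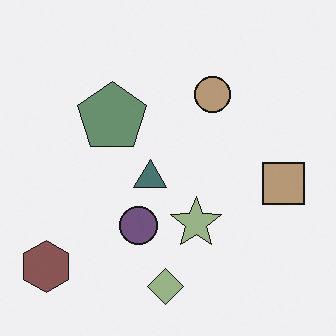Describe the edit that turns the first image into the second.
It was heavily desaturated.

All colors are more muted and greyish — a global saturation change.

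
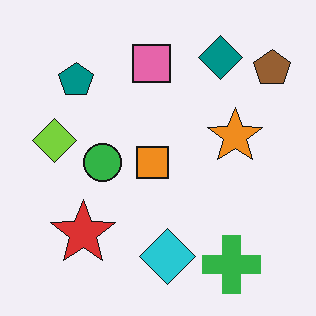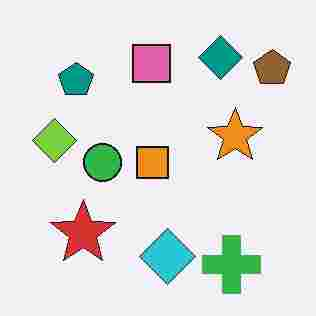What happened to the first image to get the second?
The image was heavily JPEG-compressed with obvious blocking artifacts.

Blocky 8×8 compression artifacts appear around shape edges and the flat background shows ringing — characteristic JPEG degradation.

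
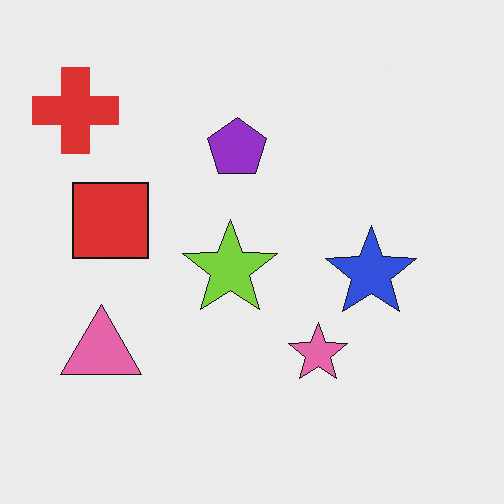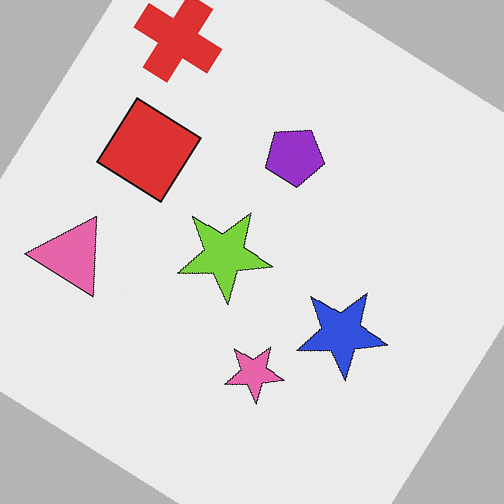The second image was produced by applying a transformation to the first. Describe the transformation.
This is the original image rotated clockwise by a large amount — several tens of degrees.

Every shape is tilted by the same angle and the image corners show triangular fill wedges — a whole-image rotation by a non-right angle.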